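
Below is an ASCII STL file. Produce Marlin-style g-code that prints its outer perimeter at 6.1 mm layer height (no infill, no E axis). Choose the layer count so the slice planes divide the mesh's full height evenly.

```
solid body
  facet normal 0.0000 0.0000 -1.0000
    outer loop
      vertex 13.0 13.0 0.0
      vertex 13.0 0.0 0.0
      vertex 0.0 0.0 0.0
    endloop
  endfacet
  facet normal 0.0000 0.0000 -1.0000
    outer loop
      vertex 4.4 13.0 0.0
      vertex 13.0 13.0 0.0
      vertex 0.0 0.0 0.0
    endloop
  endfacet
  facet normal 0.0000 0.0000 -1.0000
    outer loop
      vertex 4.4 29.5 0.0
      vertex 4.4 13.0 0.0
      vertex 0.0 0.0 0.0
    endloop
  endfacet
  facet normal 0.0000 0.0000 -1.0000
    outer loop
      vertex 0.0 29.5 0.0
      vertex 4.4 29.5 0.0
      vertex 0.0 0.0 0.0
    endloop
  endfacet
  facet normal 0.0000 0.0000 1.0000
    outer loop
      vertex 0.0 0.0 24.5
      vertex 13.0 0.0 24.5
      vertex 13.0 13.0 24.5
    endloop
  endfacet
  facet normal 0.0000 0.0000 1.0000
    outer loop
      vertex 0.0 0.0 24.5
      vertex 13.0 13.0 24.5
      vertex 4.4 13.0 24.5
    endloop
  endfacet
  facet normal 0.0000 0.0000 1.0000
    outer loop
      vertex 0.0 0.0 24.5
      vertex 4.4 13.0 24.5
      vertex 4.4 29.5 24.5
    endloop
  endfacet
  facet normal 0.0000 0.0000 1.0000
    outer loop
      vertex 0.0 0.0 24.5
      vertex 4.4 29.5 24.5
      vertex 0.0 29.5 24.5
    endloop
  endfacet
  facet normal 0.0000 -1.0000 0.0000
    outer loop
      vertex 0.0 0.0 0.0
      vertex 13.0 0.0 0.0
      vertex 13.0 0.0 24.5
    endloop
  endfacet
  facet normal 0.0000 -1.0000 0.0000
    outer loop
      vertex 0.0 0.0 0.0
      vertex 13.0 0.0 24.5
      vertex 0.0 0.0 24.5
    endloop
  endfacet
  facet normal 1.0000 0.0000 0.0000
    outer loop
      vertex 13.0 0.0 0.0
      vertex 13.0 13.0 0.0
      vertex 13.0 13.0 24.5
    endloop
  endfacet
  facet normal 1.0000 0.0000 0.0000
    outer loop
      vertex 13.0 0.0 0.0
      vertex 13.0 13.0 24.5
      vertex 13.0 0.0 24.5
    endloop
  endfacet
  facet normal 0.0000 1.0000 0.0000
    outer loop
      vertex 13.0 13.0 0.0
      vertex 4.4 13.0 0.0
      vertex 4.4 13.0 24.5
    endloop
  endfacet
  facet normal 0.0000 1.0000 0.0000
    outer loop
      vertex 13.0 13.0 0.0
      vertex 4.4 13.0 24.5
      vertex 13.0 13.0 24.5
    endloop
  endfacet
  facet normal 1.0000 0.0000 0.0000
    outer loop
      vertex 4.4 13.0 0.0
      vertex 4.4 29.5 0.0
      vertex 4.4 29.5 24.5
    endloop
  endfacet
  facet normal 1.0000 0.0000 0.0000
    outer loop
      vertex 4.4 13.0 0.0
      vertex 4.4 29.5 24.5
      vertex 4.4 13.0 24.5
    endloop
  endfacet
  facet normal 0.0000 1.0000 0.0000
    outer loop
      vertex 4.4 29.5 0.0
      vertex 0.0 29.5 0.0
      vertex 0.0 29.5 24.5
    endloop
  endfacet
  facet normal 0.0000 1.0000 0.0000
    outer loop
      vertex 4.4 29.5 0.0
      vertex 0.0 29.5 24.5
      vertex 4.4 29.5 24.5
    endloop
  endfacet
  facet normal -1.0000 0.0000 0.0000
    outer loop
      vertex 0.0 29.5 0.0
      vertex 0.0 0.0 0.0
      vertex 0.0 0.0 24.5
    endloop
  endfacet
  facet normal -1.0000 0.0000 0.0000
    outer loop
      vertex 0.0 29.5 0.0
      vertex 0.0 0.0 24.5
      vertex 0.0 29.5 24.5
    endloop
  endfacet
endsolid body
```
; perimeter-only toolpath
G21 ; units = mm
G90 ; absolute positioning
G28 ; home
; layer 1
G0 Z6.1
G0 X0.0 Y0.0
G1 X13.0 Y0.0
G1 X13.0 Y13.0
G1 X4.4 Y13.0
G1 X4.4 Y29.5
G1 X0.0 Y29.5
G1 X0.0 Y0.0
; layer 2
G0 Z12.2
G0 X0.0 Y0.0
G1 X13.0 Y0.0
G1 X13.0 Y13.0
G1 X4.4 Y13.0
G1 X4.4 Y29.5
G1 X0.0 Y29.5
G1 X0.0 Y0.0
; layer 3
G0 Z18.4
G0 X0.0 Y0.0
G1 X13.0 Y0.0
G1 X13.0 Y13.0
G1 X4.4 Y13.0
G1 X4.4 Y29.5
G1 X0.0 Y29.5
G1 X0.0 Y0.0
; layer 4
G0 Z24.5
G0 X0.0 Y0.0
G1 X13.0 Y0.0
G1 X13.0 Y13.0
G1 X4.4 Y13.0
G1 X4.4 Y29.5
G1 X0.0 Y29.5
G1 X0.0 Y0.0
M2 ; end

The solid is an L-shaped prism: outer 13 × 29.5 mm, arm thicknesses ≈ 13 mm (horizontal) and 4.4 mm (vertical), extruded 24.5 mm in z. Slicing at Δz = 6.1 mm — 4 equal slices spanning the solid's height, so layer i sits at z = i·h/4 — gives 4 non-empty perimeters. Each is a 6-segment closed polygon; G0 lifts to the layer z and rapids to the start vertex, then G1 traces the edges.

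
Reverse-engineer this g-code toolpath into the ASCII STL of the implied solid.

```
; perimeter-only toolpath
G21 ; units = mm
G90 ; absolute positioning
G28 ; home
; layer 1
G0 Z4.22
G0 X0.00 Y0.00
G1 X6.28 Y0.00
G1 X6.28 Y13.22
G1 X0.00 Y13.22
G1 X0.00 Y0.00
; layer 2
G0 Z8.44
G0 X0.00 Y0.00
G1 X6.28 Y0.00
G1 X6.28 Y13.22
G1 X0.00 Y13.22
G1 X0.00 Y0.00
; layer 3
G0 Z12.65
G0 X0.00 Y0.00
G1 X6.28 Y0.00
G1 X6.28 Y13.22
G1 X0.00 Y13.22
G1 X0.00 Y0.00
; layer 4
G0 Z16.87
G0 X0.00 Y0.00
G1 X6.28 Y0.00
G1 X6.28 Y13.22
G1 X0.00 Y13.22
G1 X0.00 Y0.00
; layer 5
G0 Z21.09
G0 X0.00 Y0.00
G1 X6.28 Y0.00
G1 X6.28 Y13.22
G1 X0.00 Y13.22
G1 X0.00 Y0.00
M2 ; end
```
solid part
  facet normal 0.0000 0.0000 -1.0000
    outer loop
      vertex 6.28 13.22 0.00
      vertex 6.28 0.00 0.00
      vertex 0.00 0.00 0.00
    endloop
  endfacet
  facet normal 0.0000 0.0000 -1.0000
    outer loop
      vertex 0.00 13.22 0.00
      vertex 6.28 13.22 0.00
      vertex 0.00 0.00 0.00
    endloop
  endfacet
  facet normal 0.0000 0.0000 1.0000
    outer loop
      vertex 0.00 0.00 21.09
      vertex 6.28 0.00 21.09
      vertex 6.28 13.22 21.09
    endloop
  endfacet
  facet normal 0.0000 0.0000 1.0000
    outer loop
      vertex 0.00 0.00 21.09
      vertex 6.28 13.22 21.09
      vertex 0.00 13.22 21.09
    endloop
  endfacet
  facet normal 0.0000 -1.0000 0.0000
    outer loop
      vertex 0.00 0.00 0.00
      vertex 6.28 0.00 0.00
      vertex 6.28 0.00 21.09
    endloop
  endfacet
  facet normal 0.0000 -1.0000 0.0000
    outer loop
      vertex 0.00 0.00 0.00
      vertex 6.28 0.00 21.09
      vertex 0.00 0.00 21.09
    endloop
  endfacet
  facet normal 0.0000 1.0000 0.0000
    outer loop
      vertex 6.28 13.22 21.09
      vertex 6.28 13.22 0.00
      vertex 0.00 13.22 0.00
    endloop
  endfacet
  facet normal 0.0000 1.0000 0.0000
    outer loop
      vertex 0.00 13.22 21.09
      vertex 6.28 13.22 21.09
      vertex 0.00 13.22 0.00
    endloop
  endfacet
  facet normal -1.0000 0.0000 0.0000
    outer loop
      vertex 0.00 13.22 21.09
      vertex 0.00 13.22 0.00
      vertex 0.00 0.00 0.00
    endloop
  endfacet
  facet normal -1.0000 0.0000 0.0000
    outer loop
      vertex 0.00 0.00 21.09
      vertex 0.00 13.22 21.09
      vertex 0.00 0.00 0.00
    endloop
  endfacet
  facet normal 1.0000 0.0000 0.0000
    outer loop
      vertex 6.28 0.00 0.00
      vertex 6.28 13.22 0.00
      vertex 6.28 13.22 21.09
    endloop
  endfacet
  facet normal 1.0000 0.0000 0.0000
    outer loop
      vertex 6.28 0.00 0.00
      vertex 6.28 13.22 21.09
      vertex 6.28 0.00 21.09
    endloop
  endfacet
endsolid part

The G0 Z moves step by Δz≈4.22 mm. Every layer's G1 loop is the same polygon, so the solid is a straight extrusion of it from z=0 to z≈21.1. Closing with flat bottom and top caps and triangulating gives 12 facets — a rectangular box, roughly 6.28 × 13.2 mm footprint and 21.1 mm tall.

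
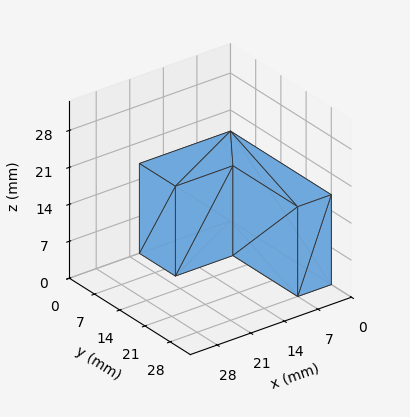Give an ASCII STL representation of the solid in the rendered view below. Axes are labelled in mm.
Reading the render: the shape is an L-shaped prism: outer 19 × 28 mm, arm thicknesses ≈ 10 mm (horizontal) and 7 mm (vertical), extruded 17 mm in z (dimensions read to the nearest mm from the axis ticks). For the STL, each face is triangulated and given an outward normal.

solid part
  facet normal 0.0000 0.0000 -1.0000
    outer loop
      vertex 19.0 10.0 0.0
      vertex 19.0 0.0 0.0
      vertex 0.0 0.0 0.0
    endloop
  endfacet
  facet normal 0.0000 0.0000 -1.0000
    outer loop
      vertex 7.0 10.0 0.0
      vertex 19.0 10.0 0.0
      vertex 0.0 0.0 0.0
    endloop
  endfacet
  facet normal 0.0000 0.0000 -1.0000
    outer loop
      vertex 7.0 28.0 0.0
      vertex 7.0 10.0 0.0
      vertex 0.0 0.0 0.0
    endloop
  endfacet
  facet normal 0.0000 0.0000 -1.0000
    outer loop
      vertex 0.0 28.0 0.0
      vertex 7.0 28.0 0.0
      vertex 0.0 0.0 0.0
    endloop
  endfacet
  facet normal 0.0000 0.0000 1.0000
    outer loop
      vertex 0.0 0.0 17.0
      vertex 19.0 0.0 17.0
      vertex 19.0 10.0 17.0
    endloop
  endfacet
  facet normal 0.0000 0.0000 1.0000
    outer loop
      vertex 0.0 0.0 17.0
      vertex 19.0 10.0 17.0
      vertex 7.0 10.0 17.0
    endloop
  endfacet
  facet normal 0.0000 0.0000 1.0000
    outer loop
      vertex 0.0 0.0 17.0
      vertex 7.0 10.0 17.0
      vertex 7.0 28.0 17.0
    endloop
  endfacet
  facet normal 0.0000 0.0000 1.0000
    outer loop
      vertex 0.0 0.0 17.0
      vertex 7.0 28.0 17.0
      vertex 0.0 28.0 17.0
    endloop
  endfacet
  facet normal 0.0000 -1.0000 0.0000
    outer loop
      vertex 0.0 0.0 0.0
      vertex 19.0 0.0 0.0
      vertex 19.0 0.0 17.0
    endloop
  endfacet
  facet normal 0.0000 -1.0000 0.0000
    outer loop
      vertex 0.0 0.0 0.0
      vertex 19.0 0.0 17.0
      vertex 0.0 0.0 17.0
    endloop
  endfacet
  facet normal 1.0000 0.0000 0.0000
    outer loop
      vertex 19.0 0.0 0.0
      vertex 19.0 10.0 0.0
      vertex 19.0 10.0 17.0
    endloop
  endfacet
  facet normal 1.0000 0.0000 0.0000
    outer loop
      vertex 19.0 0.0 0.0
      vertex 19.0 10.0 17.0
      vertex 19.0 0.0 17.0
    endloop
  endfacet
  facet normal 0.0000 1.0000 0.0000
    outer loop
      vertex 19.0 10.0 0.0
      vertex 7.0 10.0 0.0
      vertex 7.0 10.0 17.0
    endloop
  endfacet
  facet normal 0.0000 1.0000 0.0000
    outer loop
      vertex 19.0 10.0 0.0
      vertex 7.0 10.0 17.0
      vertex 19.0 10.0 17.0
    endloop
  endfacet
  facet normal 1.0000 0.0000 0.0000
    outer loop
      vertex 7.0 10.0 0.0
      vertex 7.0 28.0 0.0
      vertex 7.0 28.0 17.0
    endloop
  endfacet
  facet normal 1.0000 0.0000 0.0000
    outer loop
      vertex 7.0 10.0 0.0
      vertex 7.0 28.0 17.0
      vertex 7.0 10.0 17.0
    endloop
  endfacet
  facet normal 0.0000 1.0000 0.0000
    outer loop
      vertex 7.0 28.0 0.0
      vertex 0.0 28.0 0.0
      vertex 0.0 28.0 17.0
    endloop
  endfacet
  facet normal 0.0000 1.0000 0.0000
    outer loop
      vertex 7.0 28.0 0.0
      vertex 0.0 28.0 17.0
      vertex 7.0 28.0 17.0
    endloop
  endfacet
  facet normal -1.0000 0.0000 0.0000
    outer loop
      vertex 0.0 28.0 0.0
      vertex 0.0 0.0 0.0
      vertex 0.0 0.0 17.0
    endloop
  endfacet
  facet normal -1.0000 0.0000 0.0000
    outer loop
      vertex 0.0 28.0 0.0
      vertex 0.0 0.0 17.0
      vertex 0.0 28.0 17.0
    endloop
  endfacet
endsolid part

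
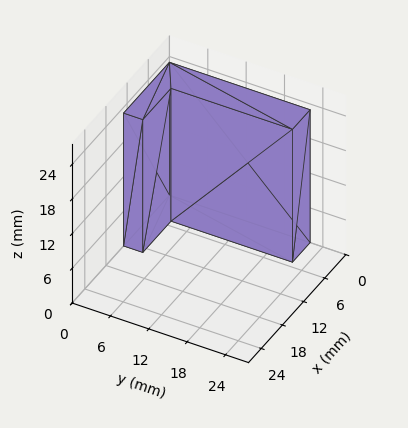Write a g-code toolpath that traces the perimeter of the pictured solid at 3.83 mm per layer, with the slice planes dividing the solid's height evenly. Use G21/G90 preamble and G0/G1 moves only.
Reading the render: the shape is an L-shaped prism: outer 13 × 22 mm, arm thicknesses ≈ 3 mm (horizontal) and 5 mm (vertical), extruded 23 mm in z (dimensions read to the nearest mm from the axis ticks). For the g-code, the solid's height is divided into equal slices at the stated Δz and each level perimeter traced with G1 moves after a G0 lift.

; perimeter-only toolpath
G21 ; units = mm
G90 ; absolute positioning
G28 ; home
; layer 1
G0 Z3.83
G0 X0.00 Y0.00
G1 X13.00 Y0.00
G1 X13.00 Y3.00
G1 X5.00 Y3.00
G1 X5.00 Y22.00
G1 X0.00 Y22.00
G1 X0.00 Y0.00
; layer 2
G0 Z7.67
G0 X0.00 Y0.00
G1 X13.00 Y0.00
G1 X13.00 Y3.00
G1 X5.00 Y3.00
G1 X5.00 Y22.00
G1 X0.00 Y22.00
G1 X0.00 Y0.00
; layer 3
G0 Z11.50
G0 X0.00 Y0.00
G1 X13.00 Y0.00
G1 X13.00 Y3.00
G1 X5.00 Y3.00
G1 X5.00 Y22.00
G1 X0.00 Y22.00
G1 X0.00 Y0.00
; layer 4
G0 Z15.33
G0 X0.00 Y0.00
G1 X13.00 Y0.00
G1 X13.00 Y3.00
G1 X5.00 Y3.00
G1 X5.00 Y22.00
G1 X0.00 Y22.00
G1 X0.00 Y0.00
; layer 5
G0 Z19.17
G0 X0.00 Y0.00
G1 X13.00 Y0.00
G1 X13.00 Y3.00
G1 X5.00 Y3.00
G1 X5.00 Y22.00
G1 X0.00 Y22.00
G1 X0.00 Y0.00
; layer 6
G0 Z23.00
G0 X0.00 Y0.00
G1 X13.00 Y0.00
G1 X13.00 Y3.00
G1 X5.00 Y3.00
G1 X5.00 Y22.00
G1 X0.00 Y22.00
G1 X0.00 Y0.00
M2 ; end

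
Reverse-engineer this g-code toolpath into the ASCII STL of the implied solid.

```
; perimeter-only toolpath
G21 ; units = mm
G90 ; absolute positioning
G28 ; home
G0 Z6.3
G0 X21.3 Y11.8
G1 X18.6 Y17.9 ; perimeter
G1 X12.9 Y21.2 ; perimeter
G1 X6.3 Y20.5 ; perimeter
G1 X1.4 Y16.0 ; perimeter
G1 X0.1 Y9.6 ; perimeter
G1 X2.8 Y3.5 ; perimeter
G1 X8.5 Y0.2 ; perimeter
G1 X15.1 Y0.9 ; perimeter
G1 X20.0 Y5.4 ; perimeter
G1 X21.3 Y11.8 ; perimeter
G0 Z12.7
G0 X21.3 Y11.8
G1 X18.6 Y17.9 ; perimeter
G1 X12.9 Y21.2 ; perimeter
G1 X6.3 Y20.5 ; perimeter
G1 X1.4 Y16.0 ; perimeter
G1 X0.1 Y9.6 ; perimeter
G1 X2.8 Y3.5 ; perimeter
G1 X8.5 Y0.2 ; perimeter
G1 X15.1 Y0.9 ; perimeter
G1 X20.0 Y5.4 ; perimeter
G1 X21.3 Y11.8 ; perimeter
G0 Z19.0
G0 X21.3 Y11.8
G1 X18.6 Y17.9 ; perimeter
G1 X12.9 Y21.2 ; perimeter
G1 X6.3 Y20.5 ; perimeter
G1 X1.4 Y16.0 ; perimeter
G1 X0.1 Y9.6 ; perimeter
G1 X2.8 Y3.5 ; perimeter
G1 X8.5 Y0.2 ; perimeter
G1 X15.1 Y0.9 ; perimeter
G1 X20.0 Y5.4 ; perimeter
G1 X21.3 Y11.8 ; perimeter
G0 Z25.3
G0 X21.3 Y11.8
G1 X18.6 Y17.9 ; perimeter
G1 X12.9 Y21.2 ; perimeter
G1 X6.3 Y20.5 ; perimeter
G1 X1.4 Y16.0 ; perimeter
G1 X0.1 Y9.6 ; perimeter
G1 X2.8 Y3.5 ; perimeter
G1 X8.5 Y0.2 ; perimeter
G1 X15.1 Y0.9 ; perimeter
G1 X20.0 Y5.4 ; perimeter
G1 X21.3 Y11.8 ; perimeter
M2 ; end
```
solid part
  facet normal 0.0000 0.0000 -1.0000
    outer loop
      vertex 12.9 21.2 0.0
      vertex 18.6 17.9 0.0
      vertex 21.3 11.8 0.0
    endloop
  endfacet
  facet normal 0.0000 0.0000 -1.0000
    outer loop
      vertex 6.3 20.5 0.0
      vertex 12.9 21.2 0.0
      vertex 21.3 11.8 0.0
    endloop
  endfacet
  facet normal 0.0000 0.0000 -1.0000
    outer loop
      vertex 1.4 16.0 0.0
      vertex 6.3 20.5 0.0
      vertex 21.3 11.8 0.0
    endloop
  endfacet
  facet normal 0.0000 0.0000 -1.0000
    outer loop
      vertex 0.1 9.6 0.0
      vertex 1.4 16.0 0.0
      vertex 21.3 11.8 0.0
    endloop
  endfacet
  facet normal 0.0000 0.0000 -1.0000
    outer loop
      vertex 2.8 3.5 0.0
      vertex 0.1 9.6 0.0
      vertex 21.3 11.8 0.0
    endloop
  endfacet
  facet normal 0.0000 0.0000 -1.0000
    outer loop
      vertex 8.5 0.2 0.0
      vertex 2.8 3.5 0.0
      vertex 21.3 11.8 0.0
    endloop
  endfacet
  facet normal 0.0000 0.0000 -1.0000
    outer loop
      vertex 15.1 0.9 0.0
      vertex 8.5 0.2 0.0
      vertex 21.3 11.8 0.0
    endloop
  endfacet
  facet normal 0.0000 0.0000 -1.0000
    outer loop
      vertex 20.0 5.4 0.0
      vertex 15.1 0.9 0.0
      vertex 21.3 11.8 0.0
    endloop
  endfacet
  facet normal 0.0000 0.0000 1.0000
    outer loop
      vertex 21.3 11.8 25.3
      vertex 18.6 17.9 25.3
      vertex 12.9 21.2 25.3
    endloop
  endfacet
  facet normal 0.0000 0.0000 1.0000
    outer loop
      vertex 21.3 11.8 25.3
      vertex 12.9 21.2 25.3
      vertex 6.3 20.5 25.3
    endloop
  endfacet
  facet normal 0.0000 0.0000 1.0000
    outer loop
      vertex 21.3 11.8 25.3
      vertex 6.3 20.5 25.3
      vertex 1.4 16.0 25.3
    endloop
  endfacet
  facet normal 0.0000 0.0000 1.0000
    outer loop
      vertex 21.3 11.8 25.3
      vertex 1.4 16.0 25.3
      vertex 0.1 9.6 25.3
    endloop
  endfacet
  facet normal 0.0000 0.0000 1.0000
    outer loop
      vertex 21.3 11.8 25.3
      vertex 0.1 9.6 25.3
      vertex 2.8 3.5 25.3
    endloop
  endfacet
  facet normal 0.0000 0.0000 1.0000
    outer loop
      vertex 21.3 11.8 25.3
      vertex 2.8 3.5 25.3
      vertex 8.5 0.2 25.3
    endloop
  endfacet
  facet normal 0.0000 0.0000 1.0000
    outer loop
      vertex 21.3 11.8 25.3
      vertex 8.5 0.2 25.3
      vertex 15.1 0.9 25.3
    endloop
  endfacet
  facet normal 0.0000 0.0000 1.0000
    outer loop
      vertex 21.3 11.8 25.3
      vertex 15.1 0.9 25.3
      vertex 20.0 5.4 25.3
    endloop
  endfacet
  facet normal 0.9144 0.4047 0.0000
    outer loop
      vertex 21.3 11.8 0.0
      vertex 18.6 17.9 0.0
      vertex 18.6 17.9 25.3
    endloop
  endfacet
  facet normal 0.9144 0.4047 0.0000
    outer loop
      vertex 21.3 11.8 0.0
      vertex 18.6 17.9 25.3
      vertex 21.3 11.8 25.3
    endloop
  endfacet
  facet normal 0.5010 0.8654 0.0000
    outer loop
      vertex 18.6 17.9 0.0
      vertex 12.9 21.2 0.0
      vertex 12.9 21.2 25.3
    endloop
  endfacet
  facet normal 0.5010 0.8654 0.0000
    outer loop
      vertex 18.6 17.9 0.0
      vertex 12.9 21.2 25.3
      vertex 18.6 17.9 25.3
    endloop
  endfacet
  facet normal -0.1055 0.9944 0.0000
    outer loop
      vertex 12.9 21.2 0.0
      vertex 6.3 20.5 0.0
      vertex 6.3 20.5 25.3
    endloop
  endfacet
  facet normal -0.1055 0.9944 0.0000
    outer loop
      vertex 12.9 21.2 0.0
      vertex 6.3 20.5 25.3
      vertex 12.9 21.2 25.3
    endloop
  endfacet
  facet normal -0.6764 0.7365 0.0000
    outer loop
      vertex 6.3 20.5 0.0
      vertex 1.4 16.0 0.0
      vertex 1.4 16.0 25.3
    endloop
  endfacet
  facet normal -0.6764 0.7365 0.0000
    outer loop
      vertex 6.3 20.5 0.0
      vertex 1.4 16.0 25.3
      vertex 6.3 20.5 25.3
    endloop
  endfacet
  facet normal -0.9800 0.1991 0.0000
    outer loop
      vertex 1.4 16.0 0.0
      vertex 0.1 9.6 0.0
      vertex 0.1 9.6 25.3
    endloop
  endfacet
  facet normal -0.9800 0.1991 0.0000
    outer loop
      vertex 1.4 16.0 0.0
      vertex 0.1 9.6 25.3
      vertex 1.4 16.0 25.3
    endloop
  endfacet
  facet normal -0.9144 -0.4047 0.0000
    outer loop
      vertex 0.1 9.6 0.0
      vertex 2.8 3.5 0.0
      vertex 2.8 3.5 25.3
    endloop
  endfacet
  facet normal -0.9144 -0.4047 0.0000
    outer loop
      vertex 0.1 9.6 0.0
      vertex 2.8 3.5 25.3
      vertex 0.1 9.6 25.3
    endloop
  endfacet
  facet normal -0.5010 -0.8654 0.0000
    outer loop
      vertex 2.8 3.5 0.0
      vertex 8.5 0.2 0.0
      vertex 8.5 0.2 25.3
    endloop
  endfacet
  facet normal -0.5010 -0.8654 0.0000
    outer loop
      vertex 2.8 3.5 0.0
      vertex 8.5 0.2 25.3
      vertex 2.8 3.5 25.3
    endloop
  endfacet
  facet normal 0.1055 -0.9944 0.0000
    outer loop
      vertex 8.5 0.2 0.0
      vertex 15.1 0.9 0.0
      vertex 15.1 0.9 25.3
    endloop
  endfacet
  facet normal 0.1055 -0.9944 0.0000
    outer loop
      vertex 8.5 0.2 0.0
      vertex 15.1 0.9 25.3
      vertex 8.5 0.2 25.3
    endloop
  endfacet
  facet normal 0.6764 -0.7365 0.0000
    outer loop
      vertex 15.1 0.9 0.0
      vertex 20.0 5.4 0.0
      vertex 20.0 5.4 25.3
    endloop
  endfacet
  facet normal 0.6764 -0.7365 0.0000
    outer loop
      vertex 15.1 0.9 0.0
      vertex 20.0 5.4 25.3
      vertex 15.1 0.9 25.3
    endloop
  endfacet
  facet normal 0.9800 -0.1991 0.0000
    outer loop
      vertex 20.0 5.4 0.0
      vertex 21.3 11.8 0.0
      vertex 21.3 11.8 25.3
    endloop
  endfacet
  facet normal 0.9800 -0.1991 0.0000
    outer loop
      vertex 20.0 5.4 0.0
      vertex 21.3 11.8 25.3
      vertex 20.0 5.4 25.3
    endloop
  endfacet
endsolid part

The G0 Z moves step by Δz≈6.3 mm. Every layer's G1 loop is the same polygon, so the solid is a straight extrusion of it from z=0 to z≈25.3. Closing with flat bottom and top caps and triangulating gives 36 facets — a regular 10-sided prism (a cylinder approximated with 10 flat sides), circumscribed radius ≈ 10.7 mm, height ≈ 25.3 mm.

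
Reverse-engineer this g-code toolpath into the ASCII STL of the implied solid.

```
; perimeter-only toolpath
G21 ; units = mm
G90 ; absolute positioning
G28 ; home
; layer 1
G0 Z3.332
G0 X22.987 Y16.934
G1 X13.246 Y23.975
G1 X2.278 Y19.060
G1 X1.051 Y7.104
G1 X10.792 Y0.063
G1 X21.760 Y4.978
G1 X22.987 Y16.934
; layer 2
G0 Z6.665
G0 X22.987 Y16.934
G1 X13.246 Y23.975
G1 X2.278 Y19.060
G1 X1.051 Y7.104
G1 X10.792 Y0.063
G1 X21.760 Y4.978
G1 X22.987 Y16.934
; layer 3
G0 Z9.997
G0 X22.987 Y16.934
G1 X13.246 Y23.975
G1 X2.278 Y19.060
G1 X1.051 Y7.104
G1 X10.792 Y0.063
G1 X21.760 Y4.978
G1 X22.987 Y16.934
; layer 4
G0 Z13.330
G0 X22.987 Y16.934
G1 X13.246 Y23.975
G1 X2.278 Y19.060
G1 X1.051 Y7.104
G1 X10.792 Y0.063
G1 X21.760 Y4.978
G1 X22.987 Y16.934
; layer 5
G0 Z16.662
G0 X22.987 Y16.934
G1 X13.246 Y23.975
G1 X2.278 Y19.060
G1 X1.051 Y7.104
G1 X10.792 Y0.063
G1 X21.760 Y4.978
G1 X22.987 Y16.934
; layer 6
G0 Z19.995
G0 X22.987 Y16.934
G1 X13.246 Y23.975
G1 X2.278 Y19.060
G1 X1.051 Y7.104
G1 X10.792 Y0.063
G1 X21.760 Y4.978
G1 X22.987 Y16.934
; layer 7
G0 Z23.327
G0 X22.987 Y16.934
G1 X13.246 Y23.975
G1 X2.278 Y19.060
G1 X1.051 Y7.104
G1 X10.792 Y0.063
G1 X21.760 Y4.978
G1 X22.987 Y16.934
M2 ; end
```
solid part
  facet normal 0.0000 0.0000 -1.0000
    outer loop
      vertex 2.278 19.060 0.000
      vertex 13.246 23.975 0.000
      vertex 22.987 16.934 0.000
    endloop
  endfacet
  facet normal 0.0000 0.0000 -1.0000
    outer loop
      vertex 1.051 7.104 0.000
      vertex 2.278 19.060 0.000
      vertex 22.987 16.934 0.000
    endloop
  endfacet
  facet normal 0.0000 0.0000 -1.0000
    outer loop
      vertex 10.792 0.063 0.000
      vertex 1.051 7.104 0.000
      vertex 22.987 16.934 0.000
    endloop
  endfacet
  facet normal 0.0000 0.0000 -1.0000
    outer loop
      vertex 21.760 4.978 0.000
      vertex 10.792 0.063 0.000
      vertex 22.987 16.934 0.000
    endloop
  endfacet
  facet normal 0.0000 0.0000 1.0000
    outer loop
      vertex 22.987 16.934 23.327
      vertex 13.246 23.975 23.327
      vertex 2.278 19.060 23.327
    endloop
  endfacet
  facet normal 0.0000 0.0000 1.0000
    outer loop
      vertex 22.987 16.934 23.327
      vertex 2.278 19.060 23.327
      vertex 1.051 7.104 23.327
    endloop
  endfacet
  facet normal 0.0000 0.0000 1.0000
    outer loop
      vertex 22.987 16.934 23.327
      vertex 1.051 7.104 23.327
      vertex 10.792 0.063 23.327
    endloop
  endfacet
  facet normal 0.0000 0.0000 1.0000
    outer loop
      vertex 22.987 16.934 23.327
      vertex 10.792 0.063 23.327
      vertex 21.760 4.978 23.327
    endloop
  endfacet
  facet normal 0.5858 0.8104 0.0000
    outer loop
      vertex 22.987 16.934 0.000
      vertex 13.246 23.975 0.000
      vertex 13.246 23.975 23.327
    endloop
  endfacet
  facet normal 0.5858 0.8104 0.0000
    outer loop
      vertex 22.987 16.934 0.000
      vertex 13.246 23.975 23.327
      vertex 22.987 16.934 23.327
    endloop
  endfacet
  facet normal -0.4089 0.9126 0.0000
    outer loop
      vertex 13.246 23.975 0.000
      vertex 2.278 19.060 0.000
      vertex 2.278 19.060 23.327
    endloop
  endfacet
  facet normal -0.4089 0.9126 0.0000
    outer loop
      vertex 13.246 23.975 0.000
      vertex 2.278 19.060 23.327
      vertex 13.246 23.975 23.327
    endloop
  endfacet
  facet normal -0.9948 0.1021 0.0000
    outer loop
      vertex 2.278 19.060 0.000
      vertex 1.051 7.104 0.000
      vertex 1.051 7.104 23.327
    endloop
  endfacet
  facet normal -0.9948 0.1021 0.0000
    outer loop
      vertex 2.278 19.060 0.000
      vertex 1.051 7.104 23.327
      vertex 2.278 19.060 23.327
    endloop
  endfacet
  facet normal -0.5858 -0.8104 0.0000
    outer loop
      vertex 1.051 7.104 0.000
      vertex 10.792 0.063 0.000
      vertex 10.792 0.063 23.327
    endloop
  endfacet
  facet normal -0.5858 -0.8104 0.0000
    outer loop
      vertex 1.051 7.104 0.000
      vertex 10.792 0.063 23.327
      vertex 1.051 7.104 23.327
    endloop
  endfacet
  facet normal 0.4089 -0.9126 0.0000
    outer loop
      vertex 10.792 0.063 0.000
      vertex 21.760 4.978 0.000
      vertex 21.760 4.978 23.327
    endloop
  endfacet
  facet normal 0.4089 -0.9126 0.0000
    outer loop
      vertex 10.792 0.063 0.000
      vertex 21.760 4.978 23.327
      vertex 10.792 0.063 23.327
    endloop
  endfacet
  facet normal 0.9948 -0.1021 0.0000
    outer loop
      vertex 21.760 4.978 0.000
      vertex 22.987 16.934 0.000
      vertex 22.987 16.934 23.327
    endloop
  endfacet
  facet normal 0.9948 -0.1021 0.0000
    outer loop
      vertex 21.760 4.978 0.000
      vertex 22.987 16.934 23.327
      vertex 21.760 4.978 23.327
    endloop
  endfacet
endsolid part

The G0 Z moves step by Δz≈3.332 mm. Every layer's G1 loop is the same polygon, so the solid is a straight extrusion of it from z=0 to z≈23.3. Closing with flat bottom and top caps and triangulating gives 20 facets — a regular 6-sided prism (a cylinder approximated with 6 flat sides), circumscribed radius ≈ 12 mm, height ≈ 23.3 mm.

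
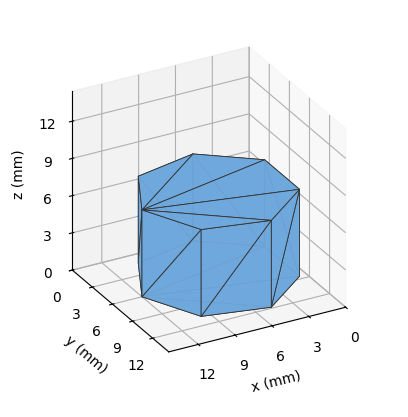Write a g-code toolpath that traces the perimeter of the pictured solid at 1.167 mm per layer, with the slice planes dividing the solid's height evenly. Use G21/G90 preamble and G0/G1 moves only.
Reading the render: the shape is a regular 7-sided prism (a cylinder approximated with 7 flat sides), circumscribed radius ≈ 6 mm, height ≈ 7 mm (dimensions read to the nearest mm from the axis ticks). For the g-code, the solid's height is divided into equal slices at the stated Δz and each level perimeter traced with G1 moves after a G0 lift.

; perimeter-only toolpath
G21 ; units = mm
G90 ; absolute positioning
G28 ; home
; layer 1
G0 Z1.167
G0 X12.000 Y6.000
G1 X9.741 Y10.691
G1 X4.665 Y11.850
G1 X0.594 Y8.603
G1 X0.594 Y3.397
G1 X4.665 Y0.150
G1 X9.741 Y1.309
G1 X12.000 Y6.000
; layer 2
G0 Z2.333
G0 X12.000 Y6.000
G1 X9.741 Y10.691
G1 X4.665 Y11.850
G1 X0.594 Y8.603
G1 X0.594 Y3.397
G1 X4.665 Y0.150
G1 X9.741 Y1.309
G1 X12.000 Y6.000
; layer 3
G0 Z3.500
G0 X12.000 Y6.000
G1 X9.741 Y10.691
G1 X4.665 Y11.850
G1 X0.594 Y8.603
G1 X0.594 Y3.397
G1 X4.665 Y0.150
G1 X9.741 Y1.309
G1 X12.000 Y6.000
; layer 4
G0 Z4.667
G0 X12.000 Y6.000
G1 X9.741 Y10.691
G1 X4.665 Y11.850
G1 X0.594 Y8.603
G1 X0.594 Y3.397
G1 X4.665 Y0.150
G1 X9.741 Y1.309
G1 X12.000 Y6.000
; layer 5
G0 Z5.833
G0 X12.000 Y6.000
G1 X9.741 Y10.691
G1 X4.665 Y11.850
G1 X0.594 Y8.603
G1 X0.594 Y3.397
G1 X4.665 Y0.150
G1 X9.741 Y1.309
G1 X12.000 Y6.000
; layer 6
G0 Z7.000
G0 X12.000 Y6.000
G1 X9.741 Y10.691
G1 X4.665 Y11.850
G1 X0.594 Y8.603
G1 X0.594 Y3.397
G1 X4.665 Y0.150
G1 X9.741 Y1.309
G1 X12.000 Y6.000
M2 ; end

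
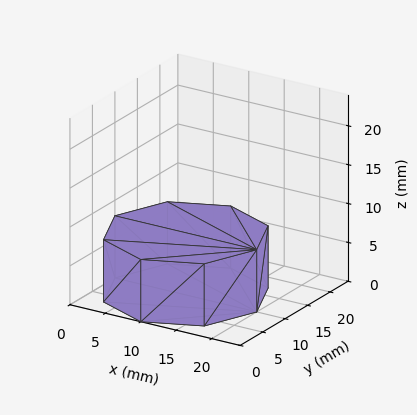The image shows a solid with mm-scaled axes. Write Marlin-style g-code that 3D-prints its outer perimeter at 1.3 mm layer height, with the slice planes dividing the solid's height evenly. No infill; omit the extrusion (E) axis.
Reading the render: the shape is a regular 8-sided prism (a cylinder approximated with 8 flat sides), circumscribed radius ≈ 10 mm, height ≈ 8 mm (dimensions read to the nearest mm from the axis ticks). For the g-code, the solid's height is divided into equal slices at the stated Δz and each level perimeter traced with G1 moves after a G0 lift.

; perimeter-only toolpath
G21 ; units = mm
G90 ; absolute positioning
G28 ; home
; layer 1
G0 Z1.3
G0 X20.0 Y10.0
G1 X17.1 Y17.1
G1 X10.0 Y20.0
G1 X2.9 Y17.1
G1 X0.0 Y10.0
G1 X2.9 Y2.9
G1 X10.0 Y0.0
G1 X17.1 Y2.9
G1 X20.0 Y10.0
; layer 2
G0 Z2.7
G0 X20.0 Y10.0
G1 X17.1 Y17.1
G1 X10.0 Y20.0
G1 X2.9 Y17.1
G1 X0.0 Y10.0
G1 X2.9 Y2.9
G1 X10.0 Y0.0
G1 X17.1 Y2.9
G1 X20.0 Y10.0
; layer 3
G0 Z4.0
G0 X20.0 Y10.0
G1 X17.1 Y17.1
G1 X10.0 Y20.0
G1 X2.9 Y17.1
G1 X0.0 Y10.0
G1 X2.9 Y2.9
G1 X10.0 Y0.0
G1 X17.1 Y2.9
G1 X20.0 Y10.0
; layer 4
G0 Z5.3
G0 X20.0 Y10.0
G1 X17.1 Y17.1
G1 X10.0 Y20.0
G1 X2.9 Y17.1
G1 X0.0 Y10.0
G1 X2.9 Y2.9
G1 X10.0 Y0.0
G1 X17.1 Y2.9
G1 X20.0 Y10.0
; layer 5
G0 Z6.7
G0 X20.0 Y10.0
G1 X17.1 Y17.1
G1 X10.0 Y20.0
G1 X2.9 Y17.1
G1 X0.0 Y10.0
G1 X2.9 Y2.9
G1 X10.0 Y0.0
G1 X17.1 Y2.9
G1 X20.0 Y10.0
; layer 6
G0 Z8.0
G0 X20.0 Y10.0
G1 X17.1 Y17.1
G1 X10.0 Y20.0
G1 X2.9 Y17.1
G1 X0.0 Y10.0
G1 X2.9 Y2.9
G1 X10.0 Y0.0
G1 X17.1 Y2.9
G1 X20.0 Y10.0
M2 ; end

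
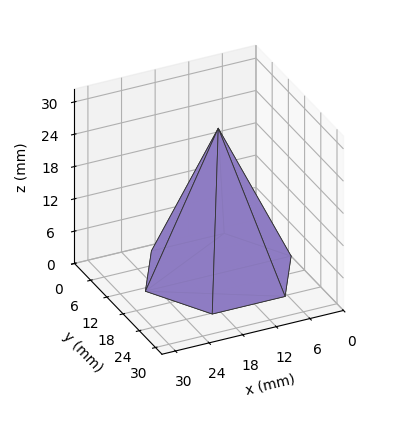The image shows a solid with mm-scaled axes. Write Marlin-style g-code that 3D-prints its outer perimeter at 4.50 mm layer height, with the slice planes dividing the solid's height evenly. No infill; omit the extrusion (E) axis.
Reading the render: the shape is a regular 6-sided pyramid, base circumscribed radius ≈ 13 mm, apex at z ≈ 27 mm (dimensions read to the nearest mm from the axis ticks). For the g-code, the solid's height is divided into equal slices at the stated Δz and each level perimeter traced with G1 moves after a G0 lift.

; perimeter-only toolpath
G21 ; units = mm
G90 ; absolute positioning
G28 ; home
; layer 1
G0 Z4.50
G0 X23.83 Y13.00
G1 X18.42 Y22.38
G1 X7.58 Y22.38
G1 X2.17 Y13.00
G1 X7.58 Y3.62
G1 X18.42 Y3.62
G1 X23.83 Y13.00
; layer 2
G0 Z9.00
G0 X21.67 Y13.00
G1 X17.33 Y20.51
G1 X8.67 Y20.51
G1 X4.33 Y13.00
G1 X8.67 Y5.49
G1 X17.33 Y5.49
G1 X21.67 Y13.00
; layer 3
G0 Z13.50
G0 X19.50 Y13.00
G1 X16.25 Y18.63
G1 X9.75 Y18.63
G1 X6.50 Y13.00
G1 X9.75 Y7.37
G1 X16.25 Y7.37
G1 X19.50 Y13.00
; layer 4
G0 Z18.00
G0 X17.33 Y13.00
G1 X15.17 Y16.75
G1 X10.83 Y16.75
G1 X8.67 Y13.00
G1 X10.83 Y9.25
G1 X15.17 Y9.25
G1 X17.33 Y13.00
; layer 5
G0 Z22.50
G0 X15.17 Y13.00
G1 X14.08 Y14.88
G1 X11.92 Y14.88
G1 X10.83 Y13.00
G1 X11.92 Y11.12
G1 X14.08 Y11.12
G1 X15.17 Y13.00
M2 ; end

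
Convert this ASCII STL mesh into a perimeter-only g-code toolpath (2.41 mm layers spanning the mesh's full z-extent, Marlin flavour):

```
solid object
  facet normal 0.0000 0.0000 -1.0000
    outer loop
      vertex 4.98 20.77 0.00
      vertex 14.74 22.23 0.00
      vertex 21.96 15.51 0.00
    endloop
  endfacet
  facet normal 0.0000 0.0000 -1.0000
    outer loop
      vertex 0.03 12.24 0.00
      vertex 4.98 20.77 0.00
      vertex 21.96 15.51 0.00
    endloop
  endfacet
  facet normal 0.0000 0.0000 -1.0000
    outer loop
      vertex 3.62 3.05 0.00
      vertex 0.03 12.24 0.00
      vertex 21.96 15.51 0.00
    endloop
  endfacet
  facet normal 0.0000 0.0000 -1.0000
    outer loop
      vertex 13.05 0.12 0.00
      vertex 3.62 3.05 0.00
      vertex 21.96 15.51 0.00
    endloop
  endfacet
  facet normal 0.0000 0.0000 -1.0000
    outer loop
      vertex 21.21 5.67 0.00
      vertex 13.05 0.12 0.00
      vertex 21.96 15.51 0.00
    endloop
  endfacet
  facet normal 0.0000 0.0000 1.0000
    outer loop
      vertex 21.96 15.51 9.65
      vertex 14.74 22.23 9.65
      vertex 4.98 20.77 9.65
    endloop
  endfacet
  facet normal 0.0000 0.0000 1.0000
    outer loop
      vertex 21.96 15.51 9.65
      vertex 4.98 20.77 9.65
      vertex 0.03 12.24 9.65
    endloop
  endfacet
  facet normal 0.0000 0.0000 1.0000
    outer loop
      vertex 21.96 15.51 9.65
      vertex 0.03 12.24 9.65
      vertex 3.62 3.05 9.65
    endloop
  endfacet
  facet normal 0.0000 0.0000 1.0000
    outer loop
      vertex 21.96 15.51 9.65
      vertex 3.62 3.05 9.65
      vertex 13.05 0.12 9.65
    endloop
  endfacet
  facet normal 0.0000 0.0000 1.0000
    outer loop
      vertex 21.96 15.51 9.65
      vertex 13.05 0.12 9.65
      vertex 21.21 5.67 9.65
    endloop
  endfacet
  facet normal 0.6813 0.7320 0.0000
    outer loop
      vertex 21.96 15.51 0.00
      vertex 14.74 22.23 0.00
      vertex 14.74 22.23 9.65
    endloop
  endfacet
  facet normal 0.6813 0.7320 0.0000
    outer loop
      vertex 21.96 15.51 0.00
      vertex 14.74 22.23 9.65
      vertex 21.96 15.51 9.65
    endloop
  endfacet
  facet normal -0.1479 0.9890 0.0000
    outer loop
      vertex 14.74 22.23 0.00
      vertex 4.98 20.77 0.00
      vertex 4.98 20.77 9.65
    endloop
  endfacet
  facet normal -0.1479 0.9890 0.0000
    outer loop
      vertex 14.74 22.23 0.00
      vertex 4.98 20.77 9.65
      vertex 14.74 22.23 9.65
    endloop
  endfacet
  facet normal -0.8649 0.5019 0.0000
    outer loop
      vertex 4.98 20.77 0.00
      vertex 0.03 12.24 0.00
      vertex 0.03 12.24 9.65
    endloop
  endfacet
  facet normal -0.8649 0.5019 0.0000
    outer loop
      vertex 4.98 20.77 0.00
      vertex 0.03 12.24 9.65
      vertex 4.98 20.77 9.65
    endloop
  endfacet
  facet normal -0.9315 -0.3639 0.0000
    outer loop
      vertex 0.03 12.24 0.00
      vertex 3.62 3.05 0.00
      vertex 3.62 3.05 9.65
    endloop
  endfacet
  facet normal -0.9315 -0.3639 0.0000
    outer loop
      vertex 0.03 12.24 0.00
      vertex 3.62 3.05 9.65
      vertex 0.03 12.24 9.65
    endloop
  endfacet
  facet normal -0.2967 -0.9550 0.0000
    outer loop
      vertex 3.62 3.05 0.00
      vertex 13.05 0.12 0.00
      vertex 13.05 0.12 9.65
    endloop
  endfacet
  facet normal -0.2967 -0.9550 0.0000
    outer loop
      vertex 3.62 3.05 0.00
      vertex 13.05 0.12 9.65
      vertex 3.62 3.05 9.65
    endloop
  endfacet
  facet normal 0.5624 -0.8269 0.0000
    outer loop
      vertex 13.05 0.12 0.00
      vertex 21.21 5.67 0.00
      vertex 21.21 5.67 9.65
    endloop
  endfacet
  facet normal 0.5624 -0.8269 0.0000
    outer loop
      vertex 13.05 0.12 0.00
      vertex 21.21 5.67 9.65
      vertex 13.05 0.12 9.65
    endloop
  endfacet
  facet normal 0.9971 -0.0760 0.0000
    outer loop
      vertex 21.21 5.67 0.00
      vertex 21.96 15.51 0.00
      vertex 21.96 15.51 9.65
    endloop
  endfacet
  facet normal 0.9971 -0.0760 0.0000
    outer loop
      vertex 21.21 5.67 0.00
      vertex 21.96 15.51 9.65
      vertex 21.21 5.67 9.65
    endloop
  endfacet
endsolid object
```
; perimeter-only toolpath
G21 ; units = mm
G90 ; absolute positioning
G28 ; home
; layer 1
G0 Z2.41
G0 X21.96 Y15.51
G1 X14.74 Y22.23
G1 X4.98 Y20.77
G1 X0.03 Y12.24
G1 X3.62 Y3.05
G1 X13.05 Y0.12
G1 X21.21 Y5.67
G1 X21.96 Y15.51
; layer 2
G0 Z4.83
G0 X21.96 Y15.51
G1 X14.74 Y22.23
G1 X4.98 Y20.77
G1 X0.03 Y12.24
G1 X3.62 Y3.05
G1 X13.05 Y0.12
G1 X21.21 Y5.67
G1 X21.96 Y15.51
; layer 3
G0 Z7.24
G0 X21.96 Y15.51
G1 X14.74 Y22.23
G1 X4.98 Y20.77
G1 X0.03 Y12.24
G1 X3.62 Y3.05
G1 X13.05 Y0.12
G1 X21.21 Y5.67
G1 X21.96 Y15.51
; layer 4
G0 Z9.65
G0 X21.96 Y15.51
G1 X14.74 Y22.23
G1 X4.98 Y20.77
G1 X0.03 Y12.24
G1 X3.62 Y3.05
G1 X13.05 Y0.12
G1 X21.21 Y5.67
G1 X21.96 Y15.51
M2 ; end

The solid is a regular 7-sided prism (a cylinder approximated with 7 flat sides), circumscribed radius ≈ 11.4 mm, height ≈ 9.65 mm. Slicing at Δz = 2.41 mm — 4 equal slices spanning the solid's height, so layer i sits at z = i·h/4 — gives 4 non-empty perimeters. Each is a 7-segment closed polygon; G0 lifts to the layer z and rapids to the start vertex, then G1 traces the edges.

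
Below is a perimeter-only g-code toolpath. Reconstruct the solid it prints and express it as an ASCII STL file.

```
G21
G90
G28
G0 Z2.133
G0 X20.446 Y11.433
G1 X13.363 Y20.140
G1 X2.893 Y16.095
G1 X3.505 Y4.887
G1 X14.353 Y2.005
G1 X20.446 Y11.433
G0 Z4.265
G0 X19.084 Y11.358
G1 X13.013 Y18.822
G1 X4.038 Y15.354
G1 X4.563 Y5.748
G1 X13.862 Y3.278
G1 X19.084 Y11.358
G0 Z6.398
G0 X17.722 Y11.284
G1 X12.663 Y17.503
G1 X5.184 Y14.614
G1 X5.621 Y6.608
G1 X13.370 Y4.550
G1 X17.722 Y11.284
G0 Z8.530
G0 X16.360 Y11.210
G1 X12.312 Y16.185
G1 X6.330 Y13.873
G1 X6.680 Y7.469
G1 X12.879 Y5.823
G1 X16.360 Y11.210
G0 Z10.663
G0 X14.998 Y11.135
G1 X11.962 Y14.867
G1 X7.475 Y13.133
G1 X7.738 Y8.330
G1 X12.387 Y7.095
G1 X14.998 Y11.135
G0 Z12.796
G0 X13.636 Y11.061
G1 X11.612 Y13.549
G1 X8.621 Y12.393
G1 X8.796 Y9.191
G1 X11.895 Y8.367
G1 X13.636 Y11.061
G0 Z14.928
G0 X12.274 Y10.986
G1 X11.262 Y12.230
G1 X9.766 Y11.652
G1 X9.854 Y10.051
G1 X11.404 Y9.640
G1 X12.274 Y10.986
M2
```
solid part
  facet normal 0.0000 0.0000 -1.0000
    outer loop
      vertex 1.747 16.835 0.000
      vertex 13.713 21.458 0.000
      vertex 21.808 11.507 0.000
    endloop
  endfacet
  facet normal 0.0000 0.0000 -1.0000
    outer loop
      vertex 2.447 4.026 0.000
      vertex 1.747 16.835 0.000
      vertex 21.808 11.507 0.000
    endloop
  endfacet
  facet normal 0.0000 0.0000 -1.0000
    outer loop
      vertex 14.845 0.733 0.000
      vertex 2.447 4.026 0.000
      vertex 21.808 11.507 0.000
    endloop
  endfacet
  facet normal 0.6890 0.5605 0.4596
    outer loop
      vertex 21.808 11.507 0.000
      vertex 13.713 21.458 0.000
      vertex 10.912 10.912 17.061
    endloop
  endfacet
  facet normal -0.3201 0.8285 0.4596
    outer loop
      vertex 13.713 21.458 0.000
      vertex 1.747 16.835 0.000
      vertex 10.912 10.912 17.061
    endloop
  endfacet
  facet normal -0.8868 -0.0485 0.4596
    outer loop
      vertex 1.747 16.835 0.000
      vertex 2.447 4.026 0.000
      vertex 10.912 10.912 17.061
    endloop
  endfacet
  facet normal -0.2280 -0.8584 0.4596
    outer loop
      vertex 2.447 4.026 0.000
      vertex 14.845 0.733 0.000
      vertex 10.912 10.912 17.061
    endloop
  endfacet
  facet normal 0.7459 -0.4821 0.4596
    outer loop
      vertex 14.845 0.733 0.000
      vertex 21.808 11.507 0.000
      vertex 10.912 10.912 17.061
    endloop
  endfacet
endsolid part

The G0 Z moves step by Δz≈2.133 mm. The G1 loops shrink linearly with z, so the solid tapers from its base footprint up to z≈17.1. Closing with a flat bottom cap and the tapered top and triangulating gives 8 facets — a regular 5-sided pyramid, base circumscribed radius ≈ 10.9 mm, apex at z ≈ 17.1 mm.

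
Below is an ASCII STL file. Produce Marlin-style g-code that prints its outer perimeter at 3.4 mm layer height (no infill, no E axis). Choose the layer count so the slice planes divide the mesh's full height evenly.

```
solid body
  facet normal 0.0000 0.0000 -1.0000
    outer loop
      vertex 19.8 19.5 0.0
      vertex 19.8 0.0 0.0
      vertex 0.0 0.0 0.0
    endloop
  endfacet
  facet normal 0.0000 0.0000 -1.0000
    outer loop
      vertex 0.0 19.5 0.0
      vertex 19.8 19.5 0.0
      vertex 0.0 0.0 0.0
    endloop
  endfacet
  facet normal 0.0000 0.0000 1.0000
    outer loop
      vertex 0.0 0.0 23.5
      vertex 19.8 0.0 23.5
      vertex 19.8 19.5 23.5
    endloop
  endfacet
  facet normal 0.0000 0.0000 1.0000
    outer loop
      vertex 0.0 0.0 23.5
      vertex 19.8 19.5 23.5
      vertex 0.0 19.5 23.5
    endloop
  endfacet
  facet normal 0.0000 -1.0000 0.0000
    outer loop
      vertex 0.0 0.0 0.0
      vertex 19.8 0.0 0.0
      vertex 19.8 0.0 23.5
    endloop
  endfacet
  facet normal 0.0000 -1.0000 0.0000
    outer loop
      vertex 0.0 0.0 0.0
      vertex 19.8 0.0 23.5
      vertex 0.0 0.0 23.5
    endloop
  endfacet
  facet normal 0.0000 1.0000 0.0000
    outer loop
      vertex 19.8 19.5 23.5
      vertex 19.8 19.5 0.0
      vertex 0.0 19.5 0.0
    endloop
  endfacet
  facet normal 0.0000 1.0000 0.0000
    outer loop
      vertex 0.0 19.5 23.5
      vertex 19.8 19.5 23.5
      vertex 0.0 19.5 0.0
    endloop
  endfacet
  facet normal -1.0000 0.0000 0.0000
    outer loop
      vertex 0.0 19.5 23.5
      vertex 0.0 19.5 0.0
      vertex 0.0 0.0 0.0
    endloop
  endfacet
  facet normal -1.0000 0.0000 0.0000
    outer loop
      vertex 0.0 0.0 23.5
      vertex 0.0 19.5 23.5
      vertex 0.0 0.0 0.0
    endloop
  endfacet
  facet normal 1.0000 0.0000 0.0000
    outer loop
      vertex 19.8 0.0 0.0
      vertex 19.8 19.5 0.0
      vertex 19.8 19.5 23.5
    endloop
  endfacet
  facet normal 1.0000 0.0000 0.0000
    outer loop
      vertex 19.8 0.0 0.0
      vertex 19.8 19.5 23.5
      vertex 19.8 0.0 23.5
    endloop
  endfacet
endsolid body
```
; perimeter-only toolpath
G21 ; units = mm
G90 ; absolute positioning
G28 ; home
; layer 1
G0 Z3.4
G0 X0.0 Y0.0
G1 X19.8 Y0.0
G1 X19.8 Y19.5
G1 X0.0 Y19.5
G1 X0.0 Y0.0
; layer 2
G0 Z6.7
G0 X0.0 Y0.0
G1 X19.8 Y0.0
G1 X19.8 Y19.5
G1 X0.0 Y19.5
G1 X0.0 Y0.0
; layer 3
G0 Z10.1
G0 X0.0 Y0.0
G1 X19.8 Y0.0
G1 X19.8 Y19.5
G1 X0.0 Y19.5
G1 X0.0 Y0.0
; layer 4
G0 Z13.4
G0 X0.0 Y0.0
G1 X19.8 Y0.0
G1 X19.8 Y19.5
G1 X0.0 Y19.5
G1 X0.0 Y0.0
; layer 5
G0 Z16.8
G0 X0.0 Y0.0
G1 X19.8 Y0.0
G1 X19.8 Y19.5
G1 X0.0 Y19.5
G1 X0.0 Y0.0
; layer 6
G0 Z20.1
G0 X0.0 Y0.0
G1 X19.8 Y0.0
G1 X19.8 Y19.5
G1 X0.0 Y19.5
G1 X0.0 Y0.0
; layer 7
G0 Z23.5
G0 X0.0 Y0.0
G1 X19.8 Y0.0
G1 X19.8 Y19.5
G1 X0.0 Y19.5
G1 X0.0 Y0.0
M2 ; end

The solid is a rectangular box, roughly 19.8 × 19.5 mm footprint and 23.5 mm tall. Slicing at Δz = 3.4 mm — 7 equal slices spanning the solid's height, so layer i sits at z = i·h/7 — gives 7 non-empty perimeters. Each is a 4-segment closed polygon; G0 lifts to the layer z and rapids to the start vertex, then G1 traces the edges.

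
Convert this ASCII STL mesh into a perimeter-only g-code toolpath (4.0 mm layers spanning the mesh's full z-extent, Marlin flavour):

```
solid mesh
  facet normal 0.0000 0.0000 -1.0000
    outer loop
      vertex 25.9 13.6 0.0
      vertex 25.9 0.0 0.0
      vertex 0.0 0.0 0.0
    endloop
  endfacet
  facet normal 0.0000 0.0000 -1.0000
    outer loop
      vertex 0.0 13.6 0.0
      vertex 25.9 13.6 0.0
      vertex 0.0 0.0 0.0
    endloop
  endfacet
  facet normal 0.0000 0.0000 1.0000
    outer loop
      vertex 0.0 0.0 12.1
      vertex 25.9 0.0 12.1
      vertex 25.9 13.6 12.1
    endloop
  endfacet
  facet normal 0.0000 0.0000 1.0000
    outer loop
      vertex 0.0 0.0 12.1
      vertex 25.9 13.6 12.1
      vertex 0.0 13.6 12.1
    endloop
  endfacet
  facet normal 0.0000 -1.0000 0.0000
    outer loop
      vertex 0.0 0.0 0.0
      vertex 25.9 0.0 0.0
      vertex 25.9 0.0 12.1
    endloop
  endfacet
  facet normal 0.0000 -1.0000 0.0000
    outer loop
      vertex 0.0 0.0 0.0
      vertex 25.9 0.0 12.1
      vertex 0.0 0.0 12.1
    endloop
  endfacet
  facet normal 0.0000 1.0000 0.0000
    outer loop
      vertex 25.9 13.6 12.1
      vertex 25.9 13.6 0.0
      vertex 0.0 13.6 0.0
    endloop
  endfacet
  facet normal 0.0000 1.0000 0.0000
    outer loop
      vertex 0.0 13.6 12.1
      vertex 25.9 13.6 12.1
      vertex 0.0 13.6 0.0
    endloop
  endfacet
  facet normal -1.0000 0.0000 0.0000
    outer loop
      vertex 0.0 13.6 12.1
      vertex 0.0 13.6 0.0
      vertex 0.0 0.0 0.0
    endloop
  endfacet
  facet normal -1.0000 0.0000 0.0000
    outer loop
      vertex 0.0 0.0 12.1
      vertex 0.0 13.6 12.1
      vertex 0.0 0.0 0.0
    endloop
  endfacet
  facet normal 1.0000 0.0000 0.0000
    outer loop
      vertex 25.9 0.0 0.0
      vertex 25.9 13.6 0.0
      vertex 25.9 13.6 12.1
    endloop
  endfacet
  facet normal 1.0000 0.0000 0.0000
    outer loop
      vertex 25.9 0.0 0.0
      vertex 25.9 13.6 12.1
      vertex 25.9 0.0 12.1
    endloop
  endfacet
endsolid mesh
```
; perimeter-only toolpath
G21 ; units = mm
G90 ; absolute positioning
G28 ; home
; layer 1
G0 Z4.0
G0 X0.0 Y0.0
G1 X25.9 Y0.0
G1 X25.9 Y13.6
G1 X0.0 Y13.6
G1 X0.0 Y0.0
; layer 2
G0 Z8.1
G0 X0.0 Y0.0
G1 X25.9 Y0.0
G1 X25.9 Y13.6
G1 X0.0 Y13.6
G1 X0.0 Y0.0
; layer 3
G0 Z12.1
G0 X0.0 Y0.0
G1 X25.9 Y0.0
G1 X25.9 Y13.6
G1 X0.0 Y13.6
G1 X0.0 Y0.0
M2 ; end

The solid is a rectangular box, roughly 25.9 × 13.6 mm footprint and 12.1 mm tall. Slicing at Δz = 4.0 mm — 3 equal slices spanning the solid's height, so layer i sits at z = i·h/3 — gives 3 non-empty perimeters. Each is a 4-segment closed polygon; G0 lifts to the layer z and rapids to the start vertex, then G1 traces the edges.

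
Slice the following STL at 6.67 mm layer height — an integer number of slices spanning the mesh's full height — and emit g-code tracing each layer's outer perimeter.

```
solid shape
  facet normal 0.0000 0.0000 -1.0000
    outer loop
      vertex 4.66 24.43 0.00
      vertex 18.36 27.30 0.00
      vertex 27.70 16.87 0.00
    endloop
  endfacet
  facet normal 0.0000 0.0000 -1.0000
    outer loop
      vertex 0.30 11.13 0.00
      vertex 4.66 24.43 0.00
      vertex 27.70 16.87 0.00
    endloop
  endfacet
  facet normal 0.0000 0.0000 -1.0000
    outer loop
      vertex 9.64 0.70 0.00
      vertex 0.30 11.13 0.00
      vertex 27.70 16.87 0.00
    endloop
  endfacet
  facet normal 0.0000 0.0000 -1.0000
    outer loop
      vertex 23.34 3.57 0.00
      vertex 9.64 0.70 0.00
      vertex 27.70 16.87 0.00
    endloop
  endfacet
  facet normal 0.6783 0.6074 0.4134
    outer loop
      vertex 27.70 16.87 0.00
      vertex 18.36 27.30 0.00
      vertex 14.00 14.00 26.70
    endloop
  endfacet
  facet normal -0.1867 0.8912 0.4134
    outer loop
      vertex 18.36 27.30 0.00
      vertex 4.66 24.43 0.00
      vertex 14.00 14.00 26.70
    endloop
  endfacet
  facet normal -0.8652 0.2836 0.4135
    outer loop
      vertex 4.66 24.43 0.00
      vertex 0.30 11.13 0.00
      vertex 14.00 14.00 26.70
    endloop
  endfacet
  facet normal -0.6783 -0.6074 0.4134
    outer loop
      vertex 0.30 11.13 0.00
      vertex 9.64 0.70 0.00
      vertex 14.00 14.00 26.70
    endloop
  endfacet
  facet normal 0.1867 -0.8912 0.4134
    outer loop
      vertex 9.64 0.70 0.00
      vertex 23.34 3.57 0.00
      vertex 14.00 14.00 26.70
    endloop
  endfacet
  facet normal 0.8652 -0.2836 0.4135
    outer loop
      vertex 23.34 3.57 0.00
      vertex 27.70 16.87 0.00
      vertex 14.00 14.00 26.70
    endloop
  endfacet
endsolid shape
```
; perimeter-only toolpath
G21 ; units = mm
G90 ; absolute positioning
G28 ; home
; layer 1
G0 Z6.67
G0 X24.27 Y16.15
G1 X17.27 Y23.98
G1 X7.00 Y21.82
G1 X3.73 Y11.85
G1 X10.73 Y4.03
G1 X21.00 Y6.18
G1 X24.27 Y16.15
; layer 2
G0 Z13.35
G0 X20.85 Y15.44
G1 X16.18 Y20.65
G1 X9.33 Y19.21
G1 X7.15 Y12.57
G1 X11.82 Y7.35
G1 X18.67 Y8.79
G1 X20.85 Y15.44
; layer 3
G0 Z20.02
G0 X17.43 Y14.72
G1 X15.09 Y17.32
G1 X11.66 Y16.61
G1 X10.57 Y13.28
G1 X12.91 Y10.68
G1 X16.34 Y11.39
G1 X17.43 Y14.72
M2 ; end

The solid is a regular 6-sided pyramid, base circumscribed radius ≈ 14 mm, apex at z ≈ 26.7 mm. Slicing at Δz = 6.67 mm — 4 equal slices spanning the solid's height, so layer i sits at z = i·h/4 — gives 3 non-empty perimeters. Each is a 6-segment closed polygon; G0 lifts to the layer z and rapids to the start vertex, then G1 traces the edges. The cross-section shrinks linearly with z (the slice at the apex is degenerate and omitted).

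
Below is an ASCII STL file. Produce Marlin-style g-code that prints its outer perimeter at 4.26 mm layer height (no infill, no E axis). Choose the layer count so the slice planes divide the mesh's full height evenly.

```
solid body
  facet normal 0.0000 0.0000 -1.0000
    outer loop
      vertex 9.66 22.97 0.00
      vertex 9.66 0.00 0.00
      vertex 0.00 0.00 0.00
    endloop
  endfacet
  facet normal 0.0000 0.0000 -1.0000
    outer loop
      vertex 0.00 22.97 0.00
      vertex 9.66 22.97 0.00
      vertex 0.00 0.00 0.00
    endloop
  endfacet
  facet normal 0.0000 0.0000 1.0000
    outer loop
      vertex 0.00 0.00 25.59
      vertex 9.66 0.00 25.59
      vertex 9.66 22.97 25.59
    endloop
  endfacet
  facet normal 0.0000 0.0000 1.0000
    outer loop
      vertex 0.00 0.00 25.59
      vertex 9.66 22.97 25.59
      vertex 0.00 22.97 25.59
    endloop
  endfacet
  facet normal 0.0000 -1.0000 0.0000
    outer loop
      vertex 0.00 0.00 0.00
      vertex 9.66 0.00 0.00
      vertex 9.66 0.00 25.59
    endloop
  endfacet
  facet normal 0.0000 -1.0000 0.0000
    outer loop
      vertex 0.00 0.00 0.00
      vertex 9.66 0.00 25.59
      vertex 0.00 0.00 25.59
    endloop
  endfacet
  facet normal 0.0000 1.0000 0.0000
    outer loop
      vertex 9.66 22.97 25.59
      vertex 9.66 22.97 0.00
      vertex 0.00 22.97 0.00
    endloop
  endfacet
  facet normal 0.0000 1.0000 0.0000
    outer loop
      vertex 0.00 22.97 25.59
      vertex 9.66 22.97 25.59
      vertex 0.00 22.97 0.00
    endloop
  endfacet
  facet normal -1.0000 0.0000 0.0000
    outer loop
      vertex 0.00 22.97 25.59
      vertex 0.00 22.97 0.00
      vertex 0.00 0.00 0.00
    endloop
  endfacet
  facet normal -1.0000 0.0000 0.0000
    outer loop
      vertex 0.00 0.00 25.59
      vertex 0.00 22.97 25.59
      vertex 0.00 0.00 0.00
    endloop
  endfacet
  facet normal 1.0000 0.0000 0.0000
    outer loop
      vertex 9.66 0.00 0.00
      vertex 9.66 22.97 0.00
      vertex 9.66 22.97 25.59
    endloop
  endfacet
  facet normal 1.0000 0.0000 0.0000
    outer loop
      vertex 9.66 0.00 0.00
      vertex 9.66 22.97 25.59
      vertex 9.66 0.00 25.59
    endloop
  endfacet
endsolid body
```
; perimeter-only toolpath
G21 ; units = mm
G90 ; absolute positioning
G28 ; home
; layer 1
G0 Z4.26
G0 X0.00 Y0.00
G1 X9.66 Y0.00
G1 X9.66 Y22.97
G1 X0.00 Y22.97
G1 X0.00 Y0.00
; layer 2
G0 Z8.53
G0 X0.00 Y0.00
G1 X9.66 Y0.00
G1 X9.66 Y22.97
G1 X0.00 Y22.97
G1 X0.00 Y0.00
; layer 3
G0 Z12.79
G0 X0.00 Y0.00
G1 X9.66 Y0.00
G1 X9.66 Y22.97
G1 X0.00 Y22.97
G1 X0.00 Y0.00
; layer 4
G0 Z17.06
G0 X0.00 Y0.00
G1 X9.66 Y0.00
G1 X9.66 Y22.97
G1 X0.00 Y22.97
G1 X0.00 Y0.00
; layer 5
G0 Z21.32
G0 X0.00 Y0.00
G1 X9.66 Y0.00
G1 X9.66 Y22.97
G1 X0.00 Y22.97
G1 X0.00 Y0.00
; layer 6
G0 Z25.59
G0 X0.00 Y0.00
G1 X9.66 Y0.00
G1 X9.66 Y22.97
G1 X0.00 Y22.97
G1 X0.00 Y0.00
M2 ; end

The solid is a rectangular box, roughly 9.66 × 23 mm footprint and 25.6 mm tall. Slicing at Δz = 4.26 mm — 6 equal slices spanning the solid's height, so layer i sits at z = i·h/6 — gives 6 non-empty perimeters. Each is a 4-segment closed polygon; G0 lifts to the layer z and rapids to the start vertex, then G1 traces the edges.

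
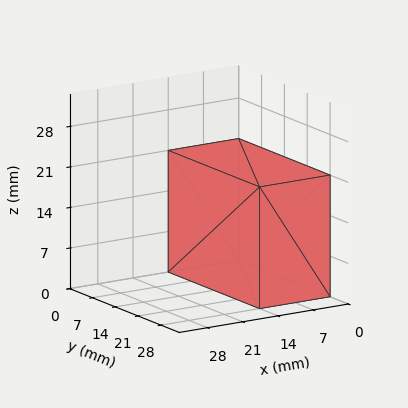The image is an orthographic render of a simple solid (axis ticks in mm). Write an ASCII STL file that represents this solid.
Reading the render: the shape is a rectangular box, roughly 14 × 28 mm footprint and 21 mm tall (dimensions read to the nearest mm from the axis ticks). For the STL, each face is triangulated and given an outward normal.

solid part
  facet normal 0.0000 0.0000 -1.0000
    outer loop
      vertex 14.00 28.00 0.00
      vertex 14.00 0.00 0.00
      vertex 0.00 0.00 0.00
    endloop
  endfacet
  facet normal 0.0000 0.0000 -1.0000
    outer loop
      vertex 0.00 28.00 0.00
      vertex 14.00 28.00 0.00
      vertex 0.00 0.00 0.00
    endloop
  endfacet
  facet normal 0.0000 0.0000 1.0000
    outer loop
      vertex 0.00 0.00 21.00
      vertex 14.00 0.00 21.00
      vertex 14.00 28.00 21.00
    endloop
  endfacet
  facet normal 0.0000 0.0000 1.0000
    outer loop
      vertex 0.00 0.00 21.00
      vertex 14.00 28.00 21.00
      vertex 0.00 28.00 21.00
    endloop
  endfacet
  facet normal 0.0000 -1.0000 0.0000
    outer loop
      vertex 0.00 0.00 0.00
      vertex 14.00 0.00 0.00
      vertex 14.00 0.00 21.00
    endloop
  endfacet
  facet normal 0.0000 -1.0000 0.0000
    outer loop
      vertex 0.00 0.00 0.00
      vertex 14.00 0.00 21.00
      vertex 0.00 0.00 21.00
    endloop
  endfacet
  facet normal 0.0000 1.0000 0.0000
    outer loop
      vertex 14.00 28.00 21.00
      vertex 14.00 28.00 0.00
      vertex 0.00 28.00 0.00
    endloop
  endfacet
  facet normal 0.0000 1.0000 0.0000
    outer loop
      vertex 0.00 28.00 21.00
      vertex 14.00 28.00 21.00
      vertex 0.00 28.00 0.00
    endloop
  endfacet
  facet normal -1.0000 0.0000 0.0000
    outer loop
      vertex 0.00 28.00 21.00
      vertex 0.00 28.00 0.00
      vertex 0.00 0.00 0.00
    endloop
  endfacet
  facet normal -1.0000 0.0000 0.0000
    outer loop
      vertex 0.00 0.00 21.00
      vertex 0.00 28.00 21.00
      vertex 0.00 0.00 0.00
    endloop
  endfacet
  facet normal 1.0000 0.0000 0.0000
    outer loop
      vertex 14.00 0.00 0.00
      vertex 14.00 28.00 0.00
      vertex 14.00 28.00 21.00
    endloop
  endfacet
  facet normal 1.0000 0.0000 0.0000
    outer loop
      vertex 14.00 0.00 0.00
      vertex 14.00 28.00 21.00
      vertex 14.00 0.00 21.00
    endloop
  endfacet
endsolid part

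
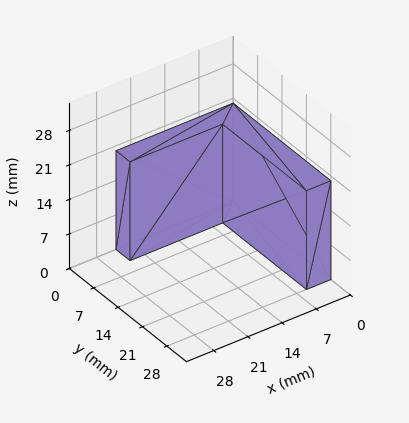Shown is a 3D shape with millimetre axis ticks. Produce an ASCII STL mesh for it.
Reading the render: the shape is an L-shaped prism: outer 24 × 28 mm, arm thicknesses ≈ 4 mm (horizontal) and 5 mm (vertical), extruded 20 mm in z (dimensions read to the nearest mm from the axis ticks). For the STL, each face is triangulated and given an outward normal.

solid part
  facet normal 0.0000 0.0000 -1.0000
    outer loop
      vertex 24.000 4.000 0.000
      vertex 24.000 0.000 0.000
      vertex 0.000 0.000 0.000
    endloop
  endfacet
  facet normal 0.0000 0.0000 -1.0000
    outer loop
      vertex 5.000 4.000 0.000
      vertex 24.000 4.000 0.000
      vertex 0.000 0.000 0.000
    endloop
  endfacet
  facet normal 0.0000 0.0000 -1.0000
    outer loop
      vertex 5.000 28.000 0.000
      vertex 5.000 4.000 0.000
      vertex 0.000 0.000 0.000
    endloop
  endfacet
  facet normal 0.0000 0.0000 -1.0000
    outer loop
      vertex 0.000 28.000 0.000
      vertex 5.000 28.000 0.000
      vertex 0.000 0.000 0.000
    endloop
  endfacet
  facet normal 0.0000 0.0000 1.0000
    outer loop
      vertex 0.000 0.000 20.000
      vertex 24.000 0.000 20.000
      vertex 24.000 4.000 20.000
    endloop
  endfacet
  facet normal 0.0000 0.0000 1.0000
    outer loop
      vertex 0.000 0.000 20.000
      vertex 24.000 4.000 20.000
      vertex 5.000 4.000 20.000
    endloop
  endfacet
  facet normal 0.0000 0.0000 1.0000
    outer loop
      vertex 0.000 0.000 20.000
      vertex 5.000 4.000 20.000
      vertex 5.000 28.000 20.000
    endloop
  endfacet
  facet normal 0.0000 0.0000 1.0000
    outer loop
      vertex 0.000 0.000 20.000
      vertex 5.000 28.000 20.000
      vertex 0.000 28.000 20.000
    endloop
  endfacet
  facet normal 0.0000 -1.0000 0.0000
    outer loop
      vertex 0.000 0.000 0.000
      vertex 24.000 0.000 0.000
      vertex 24.000 0.000 20.000
    endloop
  endfacet
  facet normal 0.0000 -1.0000 0.0000
    outer loop
      vertex 0.000 0.000 0.000
      vertex 24.000 0.000 20.000
      vertex 0.000 0.000 20.000
    endloop
  endfacet
  facet normal 1.0000 0.0000 0.0000
    outer loop
      vertex 24.000 0.000 0.000
      vertex 24.000 4.000 0.000
      vertex 24.000 4.000 20.000
    endloop
  endfacet
  facet normal 1.0000 0.0000 0.0000
    outer loop
      vertex 24.000 0.000 0.000
      vertex 24.000 4.000 20.000
      vertex 24.000 0.000 20.000
    endloop
  endfacet
  facet normal 0.0000 1.0000 0.0000
    outer loop
      vertex 24.000 4.000 0.000
      vertex 5.000 4.000 0.000
      vertex 5.000 4.000 20.000
    endloop
  endfacet
  facet normal 0.0000 1.0000 0.0000
    outer loop
      vertex 24.000 4.000 0.000
      vertex 5.000 4.000 20.000
      vertex 24.000 4.000 20.000
    endloop
  endfacet
  facet normal 1.0000 0.0000 0.0000
    outer loop
      vertex 5.000 4.000 0.000
      vertex 5.000 28.000 0.000
      vertex 5.000 28.000 20.000
    endloop
  endfacet
  facet normal 1.0000 0.0000 0.0000
    outer loop
      vertex 5.000 4.000 0.000
      vertex 5.000 28.000 20.000
      vertex 5.000 4.000 20.000
    endloop
  endfacet
  facet normal 0.0000 1.0000 0.0000
    outer loop
      vertex 5.000 28.000 0.000
      vertex 0.000 28.000 0.000
      vertex 0.000 28.000 20.000
    endloop
  endfacet
  facet normal 0.0000 1.0000 0.0000
    outer loop
      vertex 5.000 28.000 0.000
      vertex 0.000 28.000 20.000
      vertex 5.000 28.000 20.000
    endloop
  endfacet
  facet normal -1.0000 0.0000 0.0000
    outer loop
      vertex 0.000 28.000 0.000
      vertex 0.000 0.000 0.000
      vertex 0.000 0.000 20.000
    endloop
  endfacet
  facet normal -1.0000 0.0000 0.0000
    outer loop
      vertex 0.000 28.000 0.000
      vertex 0.000 0.000 20.000
      vertex 0.000 28.000 20.000
    endloop
  endfacet
endsolid part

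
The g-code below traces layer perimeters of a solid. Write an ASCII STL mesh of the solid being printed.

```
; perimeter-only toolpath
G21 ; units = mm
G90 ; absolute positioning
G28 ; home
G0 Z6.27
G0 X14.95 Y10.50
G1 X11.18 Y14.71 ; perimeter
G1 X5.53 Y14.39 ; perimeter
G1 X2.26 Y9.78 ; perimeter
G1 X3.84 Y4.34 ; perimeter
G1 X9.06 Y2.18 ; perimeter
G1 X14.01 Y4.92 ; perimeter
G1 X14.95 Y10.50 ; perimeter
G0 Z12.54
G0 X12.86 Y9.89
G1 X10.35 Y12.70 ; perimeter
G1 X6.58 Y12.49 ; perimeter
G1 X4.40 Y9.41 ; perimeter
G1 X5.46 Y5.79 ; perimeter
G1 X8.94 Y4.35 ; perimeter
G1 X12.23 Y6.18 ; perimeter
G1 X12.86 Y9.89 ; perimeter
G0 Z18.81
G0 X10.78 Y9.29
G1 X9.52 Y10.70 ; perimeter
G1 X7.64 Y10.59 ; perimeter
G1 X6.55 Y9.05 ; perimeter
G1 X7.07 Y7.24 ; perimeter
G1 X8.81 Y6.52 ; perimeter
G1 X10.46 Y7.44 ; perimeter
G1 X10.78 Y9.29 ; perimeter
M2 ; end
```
solid part
  facet normal 0.0000 0.0000 -1.0000
    outer loop
      vertex 4.48 16.29 0.00
      vertex 12.01 16.72 0.00
      vertex 17.04 11.10 0.00
    endloop
  endfacet
  facet normal 0.0000 0.0000 -1.0000
    outer loop
      vertex 0.12 10.14 0.00
      vertex 4.48 16.29 0.00
      vertex 17.04 11.10 0.00
    endloop
  endfacet
  facet normal 0.0000 0.0000 -1.0000
    outer loop
      vertex 2.22 2.89 0.00
      vertex 0.12 10.14 0.00
      vertex 17.04 11.10 0.00
    endloop
  endfacet
  facet normal 0.0000 0.0000 -1.0000
    outer loop
      vertex 9.19 0.01 0.00
      vertex 2.22 2.89 0.00
      vertex 17.04 11.10 0.00
    endloop
  endfacet
  facet normal 0.0000 0.0000 -1.0000
    outer loop
      vertex 15.78 3.67 0.00
      vertex 9.19 0.01 0.00
      vertex 17.04 11.10 0.00
    endloop
  endfacet
  facet normal 0.7113 0.6366 0.2980
    outer loop
      vertex 17.04 11.10 0.00
      vertex 12.01 16.72 0.00
      vertex 8.69 8.69 25.08
    endloop
  endfacet
  facet normal -0.0544 0.9530 0.2979
    outer loop
      vertex 12.01 16.72 0.00
      vertex 4.48 16.29 0.00
      vertex 8.69 8.69 25.08
    endloop
  endfacet
  facet normal -0.7787 0.5521 0.2980
    outer loop
      vertex 4.48 16.29 0.00
      vertex 0.12 10.14 0.00
      vertex 8.69 8.69 25.08
    endloop
  endfacet
  facet normal -0.9169 -0.2656 0.2980
    outer loop
      vertex 0.12 10.14 0.00
      vertex 2.22 2.89 0.00
      vertex 8.69 8.69 25.08
    endloop
  endfacet
  facet normal -0.3645 -0.8822 0.2981
    outer loop
      vertex 2.22 2.89 0.00
      vertex 9.19 0.01 0.00
      vertex 8.69 8.69 25.08
    endloop
  endfacet
  facet normal 0.4635 -0.8345 0.2980
    outer loop
      vertex 9.19 0.01 0.00
      vertex 15.78 3.67 0.00
      vertex 8.69 8.69 25.08
    endloop
  endfacet
  facet normal 0.9411 -0.1596 0.2980
    outer loop
      vertex 15.78 3.67 0.00
      vertex 17.04 11.10 0.00
      vertex 8.69 8.69 25.08
    endloop
  endfacet
endsolid part

The G0 Z moves step by Δz≈6.27 mm. The G1 loops shrink linearly with z, so the solid tapers from its base footprint up to z≈25.1. Closing with a flat bottom cap and the tapered top and triangulating gives 12 facets — a regular 7-sided pyramid, base circumscribed radius ≈ 8.69 mm, apex at z ≈ 25.1 mm.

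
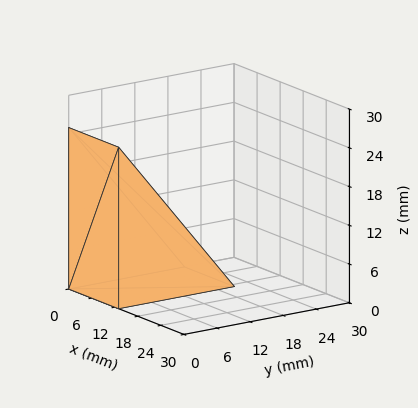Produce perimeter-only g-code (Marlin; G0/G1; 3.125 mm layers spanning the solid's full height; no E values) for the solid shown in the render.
Reading the render: the shape is a wedge (ramp): 13 × 21 mm base, rising to 25 mm along the y=0 edge and sloping linearly to z=0 at y=21 (dimensions read to the nearest mm from the axis ticks). For the g-code, the solid's height is divided into equal slices at the stated Δz and each level perimeter traced with G1 moves after a G0 lift.

; perimeter-only toolpath
G21 ; units = mm
G90 ; absolute positioning
G28 ; home
; layer 1
G0 Z3.125
G0 X0.000 Y0.000
G1 X13.000 Y0.000
G1 X13.000 Y18.375
G1 X0.000 Y18.375
G1 X0.000 Y0.000
; layer 2
G0 Z6.250
G0 X0.000 Y0.000
G1 X13.000 Y0.000
G1 X13.000 Y15.750
G1 X0.000 Y15.750
G1 X0.000 Y0.000
; layer 3
G0 Z9.375
G0 X0.000 Y0.000
G1 X13.000 Y0.000
G1 X13.000 Y13.125
G1 X0.000 Y13.125
G1 X0.000 Y0.000
; layer 4
G0 Z12.500
G0 X0.000 Y0.000
G1 X13.000 Y0.000
G1 X13.000 Y10.500
G1 X0.000 Y10.500
G1 X0.000 Y0.000
; layer 5
G0 Z15.625
G0 X0.000 Y0.000
G1 X13.000 Y0.000
G1 X13.000 Y7.875
G1 X0.000 Y7.875
G1 X0.000 Y0.000
; layer 6
G0 Z18.750
G0 X0.000 Y0.000
G1 X13.000 Y0.000
G1 X13.000 Y5.250
G1 X0.000 Y5.250
G1 X0.000 Y0.000
; layer 7
G0 Z21.875
G0 X0.000 Y0.000
G1 X13.000 Y0.000
G1 X13.000 Y2.625
G1 X0.000 Y2.625
G1 X0.000 Y0.000
M2 ; end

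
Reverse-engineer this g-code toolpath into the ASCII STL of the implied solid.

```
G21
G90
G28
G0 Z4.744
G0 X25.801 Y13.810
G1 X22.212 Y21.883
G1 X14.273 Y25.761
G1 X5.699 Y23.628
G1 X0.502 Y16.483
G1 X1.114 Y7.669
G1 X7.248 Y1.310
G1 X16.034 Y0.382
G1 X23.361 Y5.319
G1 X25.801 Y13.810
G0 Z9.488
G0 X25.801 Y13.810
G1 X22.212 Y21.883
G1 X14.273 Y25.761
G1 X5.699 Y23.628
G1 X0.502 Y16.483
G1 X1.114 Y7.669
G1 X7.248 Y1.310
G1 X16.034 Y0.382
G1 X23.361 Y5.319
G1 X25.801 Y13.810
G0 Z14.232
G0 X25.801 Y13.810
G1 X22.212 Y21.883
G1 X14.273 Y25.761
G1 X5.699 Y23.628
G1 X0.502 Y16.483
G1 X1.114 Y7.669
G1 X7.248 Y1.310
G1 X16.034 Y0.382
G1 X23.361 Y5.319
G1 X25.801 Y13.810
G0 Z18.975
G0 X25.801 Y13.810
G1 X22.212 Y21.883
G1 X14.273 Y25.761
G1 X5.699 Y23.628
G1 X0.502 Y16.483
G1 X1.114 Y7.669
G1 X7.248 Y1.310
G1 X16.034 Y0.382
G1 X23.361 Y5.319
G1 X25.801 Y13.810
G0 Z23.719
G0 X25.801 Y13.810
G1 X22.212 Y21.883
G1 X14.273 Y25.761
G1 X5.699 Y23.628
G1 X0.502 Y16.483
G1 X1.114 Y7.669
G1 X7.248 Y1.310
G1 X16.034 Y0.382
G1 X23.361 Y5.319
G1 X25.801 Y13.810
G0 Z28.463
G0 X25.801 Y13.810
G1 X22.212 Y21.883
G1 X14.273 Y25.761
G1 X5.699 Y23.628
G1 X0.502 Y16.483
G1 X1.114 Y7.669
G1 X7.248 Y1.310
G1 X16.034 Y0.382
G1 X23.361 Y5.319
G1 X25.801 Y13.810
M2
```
solid part
  facet normal 0.0000 0.0000 -1.0000
    outer loop
      vertex 14.273 25.761 0.000
      vertex 22.212 21.883 0.000
      vertex 25.801 13.810 0.000
    endloop
  endfacet
  facet normal 0.0000 0.0000 -1.0000
    outer loop
      vertex 5.699 23.628 0.000
      vertex 14.273 25.761 0.000
      vertex 25.801 13.810 0.000
    endloop
  endfacet
  facet normal 0.0000 0.0000 -1.0000
    outer loop
      vertex 0.502 16.483 0.000
      vertex 5.699 23.628 0.000
      vertex 25.801 13.810 0.000
    endloop
  endfacet
  facet normal 0.0000 0.0000 -1.0000
    outer loop
      vertex 1.114 7.669 0.000
      vertex 0.502 16.483 0.000
      vertex 25.801 13.810 0.000
    endloop
  endfacet
  facet normal 0.0000 0.0000 -1.0000
    outer loop
      vertex 7.248 1.310 0.000
      vertex 1.114 7.669 0.000
      vertex 25.801 13.810 0.000
    endloop
  endfacet
  facet normal 0.0000 0.0000 -1.0000
    outer loop
      vertex 16.034 0.382 0.000
      vertex 7.248 1.310 0.000
      vertex 25.801 13.810 0.000
    endloop
  endfacet
  facet normal 0.0000 0.0000 -1.0000
    outer loop
      vertex 23.361 5.319 0.000
      vertex 16.034 0.382 0.000
      vertex 25.801 13.810 0.000
    endloop
  endfacet
  facet normal 0.0000 0.0000 1.0000
    outer loop
      vertex 25.801 13.810 28.463
      vertex 22.212 21.883 28.463
      vertex 14.273 25.761 28.463
    endloop
  endfacet
  facet normal 0.0000 0.0000 1.0000
    outer loop
      vertex 25.801 13.810 28.463
      vertex 14.273 25.761 28.463
      vertex 5.699 23.628 28.463
    endloop
  endfacet
  facet normal 0.0000 0.0000 1.0000
    outer loop
      vertex 25.801 13.810 28.463
      vertex 5.699 23.628 28.463
      vertex 0.502 16.483 28.463
    endloop
  endfacet
  facet normal 0.0000 0.0000 1.0000
    outer loop
      vertex 25.801 13.810 28.463
      vertex 0.502 16.483 28.463
      vertex 1.114 7.669 28.463
    endloop
  endfacet
  facet normal 0.0000 0.0000 1.0000
    outer loop
      vertex 25.801 13.810 28.463
      vertex 1.114 7.669 28.463
      vertex 7.248 1.310 28.463
    endloop
  endfacet
  facet normal 0.0000 0.0000 1.0000
    outer loop
      vertex 25.801 13.810 28.463
      vertex 7.248 1.310 28.463
      vertex 16.034 0.382 28.463
    endloop
  endfacet
  facet normal 0.0000 0.0000 1.0000
    outer loop
      vertex 25.801 13.810 28.463
      vertex 16.034 0.382 28.463
      vertex 23.361 5.319 28.463
    endloop
  endfacet
  facet normal 0.9138 0.4062 0.0000
    outer loop
      vertex 25.801 13.810 0.000
      vertex 22.212 21.883 0.000
      vertex 22.212 21.883 28.463
    endloop
  endfacet
  facet normal 0.9138 0.4062 0.0000
    outer loop
      vertex 25.801 13.810 0.000
      vertex 22.212 21.883 28.463
      vertex 25.801 13.810 28.463
    endloop
  endfacet
  facet normal 0.4389 0.8985 0.0000
    outer loop
      vertex 22.212 21.883 0.000
      vertex 14.273 25.761 0.000
      vertex 14.273 25.761 28.463
    endloop
  endfacet
  facet normal 0.4389 0.8985 0.0000
    outer loop
      vertex 22.212 21.883 0.000
      vertex 14.273 25.761 28.463
      vertex 22.212 21.883 28.463
    endloop
  endfacet
  facet normal -0.2414 0.9704 0.0000
    outer loop
      vertex 14.273 25.761 0.000
      vertex 5.699 23.628 0.000
      vertex 5.699 23.628 28.463
    endloop
  endfacet
  facet normal -0.2414 0.9704 0.0000
    outer loop
      vertex 14.273 25.761 0.000
      vertex 5.699 23.628 28.463
      vertex 14.273 25.761 28.463
    endloop
  endfacet
  facet normal -0.8087 0.5882 0.0000
    outer loop
      vertex 5.699 23.628 0.000
      vertex 0.502 16.483 0.000
      vertex 0.502 16.483 28.463
    endloop
  endfacet
  facet normal -0.8087 0.5882 0.0000
    outer loop
      vertex 5.699 23.628 0.000
      vertex 0.502 16.483 28.463
      vertex 5.699 23.628 28.463
    endloop
  endfacet
  facet normal -0.9976 -0.0693 0.0000
    outer loop
      vertex 0.502 16.483 0.000
      vertex 1.114 7.669 0.000
      vertex 1.114 7.669 28.463
    endloop
  endfacet
  facet normal -0.9976 -0.0693 0.0000
    outer loop
      vertex 0.502 16.483 0.000
      vertex 1.114 7.669 28.463
      vertex 0.502 16.483 28.463
    endloop
  endfacet
  facet normal -0.7197 -0.6943 0.0000
    outer loop
      vertex 1.114 7.669 0.000
      vertex 7.248 1.310 0.000
      vertex 7.248 1.310 28.463
    endloop
  endfacet
  facet normal -0.7197 -0.6943 0.0000
    outer loop
      vertex 1.114 7.669 0.000
      vertex 7.248 1.310 28.463
      vertex 1.114 7.669 28.463
    endloop
  endfacet
  facet normal -0.1050 -0.9945 0.0000
    outer loop
      vertex 7.248 1.310 0.000
      vertex 16.034 0.382 0.000
      vertex 16.034 0.382 28.463
    endloop
  endfacet
  facet normal -0.1050 -0.9945 0.0000
    outer loop
      vertex 7.248 1.310 0.000
      vertex 16.034 0.382 28.463
      vertex 7.248 1.310 28.463
    endloop
  endfacet
  facet normal 0.5588 -0.8293 0.0000
    outer loop
      vertex 16.034 0.382 0.000
      vertex 23.361 5.319 0.000
      vertex 23.361 5.319 28.463
    endloop
  endfacet
  facet normal 0.5588 -0.8293 0.0000
    outer loop
      vertex 16.034 0.382 0.000
      vertex 23.361 5.319 28.463
      vertex 16.034 0.382 28.463
    endloop
  endfacet
  facet normal 0.9611 -0.2762 0.0000
    outer loop
      vertex 23.361 5.319 0.000
      vertex 25.801 13.810 0.000
      vertex 25.801 13.810 28.463
    endloop
  endfacet
  facet normal 0.9611 -0.2762 0.0000
    outer loop
      vertex 23.361 5.319 0.000
      vertex 25.801 13.810 28.463
      vertex 23.361 5.319 28.463
    endloop
  endfacet
endsolid part

The G0 Z moves step by Δz≈4.744 mm. Every layer's G1 loop is the same polygon, so the solid is a straight extrusion of it from z=0 to z≈28.5. Closing with flat bottom and top caps and triangulating gives 32 facets — a regular 9-sided prism (a cylinder approximated with 9 flat sides), circumscribed radius ≈ 12.9 mm, height ≈ 28.5 mm.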